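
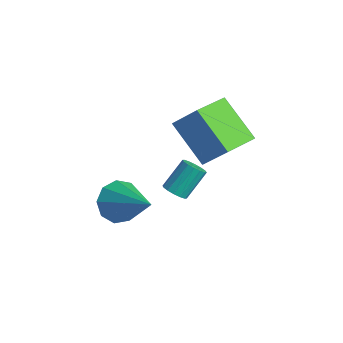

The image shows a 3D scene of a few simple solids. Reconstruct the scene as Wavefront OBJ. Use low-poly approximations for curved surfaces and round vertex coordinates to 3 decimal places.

v -1.086 -0.023 1.9
v -0.232 0.454 2.97
v -1.595 1.492 1.631
v -0.74 1.968 2.701
v 0.44 0.252 0.559
v 1.295 0.728 1.629
v -0.068 1.766 0.29
v 0.786 2.243 1.36
v -1.808 -1.826 -2.157
v -1.362 -2.315 -2.824
v 0.068 -1.634 -1.043
v -1.344 -1.687 -2.962
v -1.544 -1.124 -2.723
v -1.867 -0.89 -2.219
v -2.162 -1.093 -1.686
v -2.292 -1.64 -1.372
v -2.196 -2.273 -1.426
v -1.918 -2.697 -1.822
v -1.589 -2.714 -2.374
v -1.452 0.321 -2.357
v -1.095 0.054 -2.089
v -1.172 0.972 -1.075
v -1.528 1.239 -1.343
v -0.954 0.23 -2.237
v -1.031 1.147 -1.223
v -0.947 0.43 -2.417
v -1.023 1.347 -1.403
v -1.075 0.6 -2.581
v -1.151 1.518 -1.567
v -1.303 0.696 -2.685
v -1.38 1.614 -1.671
v -1.572 0.692 -2.702
v -1.649 1.609 -1.687
v -1.808 0.588 -2.625
v -1.885 1.506 -1.611
v -1.949 0.413 -2.477
v -2.026 1.33 -1.463
v -1.957 0.213 -2.297
v -2.033 1.13 -1.283
v -1.829 0.042 -2.133
v -1.905 0.96 -1.119
v -1.6 -0.054 -2.029
v -1.677 0.864 -1.015
v -1.331 -0.049 -2.013
v -1.408 0.868 -0.998
f 2 4 1
f 5 2 1
f 1 4 3
f 3 5 1
f 2 8 4
f 6 2 5
f 6 8 2
f 4 8 3
f 7 5 3
f 3 8 7
f 7 6 5
f 8 6 7
f 10 9 12
f 10 12 11
f 12 9 13
f 12 13 11
f 13 9 14
f 13 14 11
f 14 9 15
f 14 15 11
f 15 9 16
f 15 16 11
f 16 9 17
f 16 17 11
f 17 9 18
f 17 18 11
f 18 9 19
f 18 19 11
f 19 9 10
f 19 10 11
f 21 20 24
f 21 24 22
f 22 24 25
f 22 25 23
f 24 20 26
f 24 26 25
f 25 26 27
f 25 27 23
f 26 20 28
f 26 28 27
f 27 28 29
f 27 29 23
f 28 20 30
f 28 30 29
f 29 30 31
f 29 31 23
f 30 20 32
f 30 32 31
f 31 32 33
f 31 33 23
f 32 20 34
f 32 34 33
f 33 34 35
f 33 35 23
f 34 20 36
f 34 36 35
f 35 36 37
f 35 37 23
f 36 20 38
f 36 38 37
f 37 38 39
f 37 39 23
f 38 20 40
f 38 40 39
f 39 40 41
f 39 41 23
f 40 20 42
f 40 42 41
f 41 42 43
f 41 43 23
f 42 20 44
f 42 44 43
f 43 44 45
f 43 45 23
f 44 20 21
f 44 21 45
f 45 21 22
f 45 22 23



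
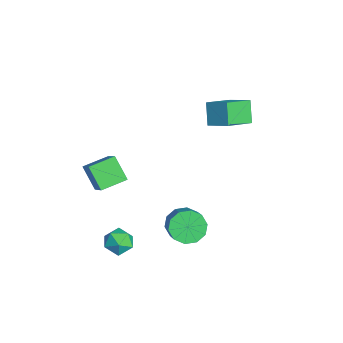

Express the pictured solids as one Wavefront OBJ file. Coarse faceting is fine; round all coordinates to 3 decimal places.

v -1.77 4.288 2.463
v -0.956 2.892 3.233
v -0.909 5.114 3.05
v -0.095 3.718 3.82
v -0.945 4.182 1.4
v -0.131 2.786 2.17
v -0.084 5.008 1.987
v 0.73 3.612 2.757
v 3.108 0.907 -2.265
v 3.668 0.633 -2.982
v 4.832 0.579 -2.052
v 4.272 0.853 -1.335
v 3.677 1.219 -2.958
v 4.84 1.166 -2.029
v 3.468 1.687 -2.67
v 4.632 1.633 -1.741
v 3.122 1.856 -2.227
v 4.286 1.802 -1.298
v 2.771 1.663 -1.799
v 3.934 1.609 -0.869
v 2.548 1.181 -1.548
v 3.712 1.127 -0.618
v 2.54 0.594 -1.571
v 3.703 0.541 -0.642
v 2.748 0.127 -1.859
v 3.912 0.073 -0.93
v 3.094 -0.042 -2.302
v 4.258 -0.096 -1.373
v 3.446 0.151 -2.731
v 4.609 0.097 -1.801
v 3.358 -1.895 -2.181
v 3.949 -2.44 -2.428
v 2.591 -2.24 -3.252
v 3.182 -2.785 -3.499
v 2.737 -2.935 -2.801
v 3.21 -2.722 -2.139
v 3.33 -1.958 -3.541
v 3.803 -1.745 -2.879
v 3.931 -2.48 -3.268
v 3.565 -3.083 -2.811
v 2.975 -1.597 -2.869
v 2.609 -2.2 -2.412
v -2.947 -3.05 -2.633
v -1.395 -2.971 -1.206
v -3.276 -1.655 -2.353
v -1.724 -1.577 -0.926
v -1.976 -2.603 -3.714
v -0.424 -2.525 -2.287
v -2.305 -1.209 -3.434
v -0.753 -1.13 -2.007
f 2 4 1
f 5 2 1
f 1 4 3
f 3 5 1
f 2 8 4
f 6 2 5
f 6 8 2
f 4 8 3
f 7 5 3
f 3 8 7
f 7 6 5
f 8 6 7
f 10 9 13
f 10 13 11
f 11 13 14
f 11 14 12
f 13 9 15
f 13 15 14
f 14 15 16
f 14 16 12
f 15 9 17
f 15 17 16
f 16 17 18
f 16 18 12
f 17 9 19
f 17 19 18
f 18 19 20
f 18 20 12
f 19 9 21
f 19 21 20
f 20 21 22
f 20 22 12
f 21 9 23
f 21 23 22
f 22 23 24
f 22 24 12
f 23 9 25
f 23 25 24
f 24 25 26
f 24 26 12
f 25 9 27
f 25 27 26
f 26 27 28
f 26 28 12
f 27 9 29
f 27 29 28
f 28 29 30
f 28 30 12
f 29 9 10
f 29 10 30
f 30 10 11
f 30 11 12
f 31 42 36
f 31 36 32
f 31 32 38
f 31 38 41
f 31 41 42
f 32 36 40
f 36 42 35
f 42 41 33
f 41 38 37
f 38 32 39
f 34 40 35
f 34 35 33
f 34 33 37
f 34 37 39
f 34 39 40
f 35 40 36
f 33 35 42
f 37 33 41
f 39 37 38
f 40 39 32
f 44 46 43
f 47 44 43
f 43 46 45
f 45 47 43
f 44 50 46
f 48 44 47
f 48 50 44
f 46 50 45
f 49 47 45
f 45 50 49
f 49 48 47
f 50 48 49



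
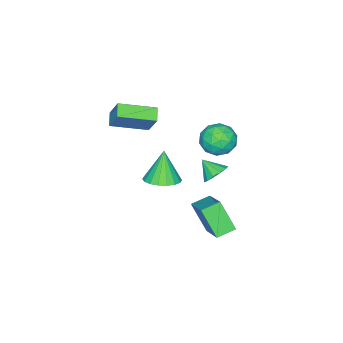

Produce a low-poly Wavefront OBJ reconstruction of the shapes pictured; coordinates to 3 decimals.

v 0.641 2.519 -2.103
v 1.773 3.829 -1.063
v 0.799 3.529 -3.548
v 1.931 4.84 -2.507
v 1.489 2 -2.373
v 2.621 3.311 -1.332
v 1.647 3.011 -3.817
v 2.779 4.321 -2.777
v -1.003 1.811 -1.984
v -0.651 1.369 -2.492
v -1.037 0.969 -1.276
v -0.343 1.553 -2.259
v -0.244 1.818 -1.938
v -0.386 2.082 -1.632
v -0.724 2.259 -1.437
v -1.15 2.294 -1.416
v -1.53 2.176 -1.576
v -1.742 1.941 -1.864
v -1.719 1.665 -2.191
v -1.469 1.436 -2.452
v -1.071 1.325 -2.564
v -0.487 -1.799 1.117
v -0.171 -1.076 2.357
v 0.134 -1.394 0.723
v 0.451 -0.671 1.963
v 0.789 -3.249 1.637
v 1.106 -2.526 2.877
v 1.411 -2.844 1.243
v 1.727 -2.121 2.483
v -1.864 2.423 0.266
v -1.088 2.15 -0.319
v -2.212 0.85 0.539
v -1.436 0.577 -0.046
v -1.265 1.018 0.846
v -1.05 1.99 0.677
v -2.25 1.01 -0.457
v -2.035 1.982 -0.626
v -1.326 1.277 -0.766
v -0.718 1.282 0.039
v -2.582 1.718 0.181
v -1.974 1.723 0.986
v -1.446 2.424 -0.05
v -1.854 0.576 0.27
v -1.754 0.835 0.794
v -1.298 0.674 0.451
v -1.423 2.33 0.535
v -0.967 2.17 0.192
v -1.071 1.505 0.876
v -2.333 0.83 0.028
v -1.877 0.67 -0.315
v -2.002 2.326 -0.231
v -1.546 2.165 -0.574
v -2.229 1.495 -0.656
v -1.13 1.751 -0.657
v -1.334 0.827 -0.497
v -1.812 1.081 -0.738
v -1.686 1.652 -0.837
v -0.772 1.754 -0.183
v -0.976 0.829 -0.023
v -0.876 1.088 0.501
v -0.75 1.66 0.402
v -0.912 1.241 -0.446
v -2.324 2.171 0.243
v -2.528 1.246 0.403
v -2.55 1.34 -0.182
v -2.424 1.912 -0.281
v -1.966 2.173 0.717
v -2.17 1.249 0.877
v -1.614 1.348 1.057
v -1.488 1.919 0.958
v -2.388 1.759 0.666
v 3.695 1.835 1.041
v 4.26 2.501 1.33
v 3.165 1.585 2.659
v 3.914 2.705 1.248
v 3.525 2.736 1.125
v 3.169 2.588 0.986
v 2.918 2.292 0.858
v 2.82 1.905 0.766
v 2.896 1.504 0.728
v 3.13 1.169 0.753
v 3.476 0.966 0.835
v 3.865 0.935 0.958
v 4.221 1.082 1.097
v 4.472 1.379 1.225
v 4.57 1.766 1.317
v 4.494 2.166 1.355
f 2 4 1
f 5 2 1
f 1 4 3
f 3 5 1
f 2 8 4
f 6 2 5
f 6 8 2
f 4 8 3
f 7 5 3
f 3 8 7
f 7 6 5
f 8 6 7
f 10 9 12
f 10 12 11
f 12 9 13
f 12 13 11
f 13 9 14
f 13 14 11
f 14 9 15
f 14 15 11
f 15 9 16
f 15 16 11
f 16 9 17
f 16 17 11
f 17 9 18
f 17 18 11
f 18 9 19
f 18 19 11
f 19 9 20
f 19 20 11
f 20 9 21
f 20 21 11
f 21 9 10
f 21 10 11
f 23 25 22
f 26 23 22
f 22 25 24
f 24 26 22
f 23 29 25
f 27 23 26
f 27 29 23
f 25 29 24
f 28 26 24
f 24 29 28
f 28 27 26
f 29 27 28
f 30 67 46
f 67 41 70
f 46 70 35
f 67 70 46
f 30 46 42
f 46 35 47
f 42 47 31
f 46 47 42
f 30 42 51
f 42 31 52
f 51 52 37
f 42 52 51
f 30 51 63
f 51 37 66
f 63 66 40
f 51 66 63
f 30 63 67
f 63 40 71
f 67 71 41
f 63 71 67
f 31 47 58
f 47 35 61
f 58 61 39
f 47 61 58
f 35 70 48
f 70 41 69
f 48 69 34
f 70 69 48
f 41 71 68
f 71 40 64
f 68 64 32
f 71 64 68
f 40 66 65
f 66 37 53
f 65 53 36
f 66 53 65
f 37 52 57
f 52 31 54
f 57 54 38
f 52 54 57
f 33 59 45
f 59 39 60
f 45 60 34
f 59 60 45
f 33 45 43
f 45 34 44
f 43 44 32
f 45 44 43
f 33 43 50
f 43 32 49
f 50 49 36
f 43 49 50
f 33 50 55
f 50 36 56
f 55 56 38
f 50 56 55
f 33 55 59
f 55 38 62
f 59 62 39
f 55 62 59
f 34 60 48
f 60 39 61
f 48 61 35
f 60 61 48
f 32 44 68
f 44 34 69
f 68 69 41
f 44 69 68
f 36 49 65
f 49 32 64
f 65 64 40
f 49 64 65
f 38 56 57
f 56 36 53
f 57 53 37
f 56 53 57
f 39 62 58
f 62 38 54
f 58 54 31
f 62 54 58
f 73 72 75
f 73 75 74
f 75 72 76
f 75 76 74
f 76 72 77
f 76 77 74
f 77 72 78
f 77 78 74
f 78 72 79
f 78 79 74
f 79 72 80
f 79 80 74
f 80 72 81
f 80 81 74
f 81 72 82
f 81 82 74
f 82 72 83
f 82 83 74
f 83 72 84
f 83 84 74
f 84 72 85
f 84 85 74
f 85 72 86
f 85 86 74
f 86 72 87
f 86 87 74
f 87 72 73
f 87 73 74



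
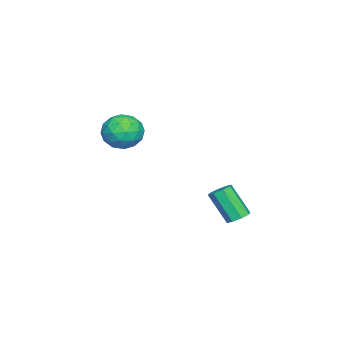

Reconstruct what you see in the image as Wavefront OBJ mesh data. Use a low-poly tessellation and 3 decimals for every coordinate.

v 3.805 2.142 -1.155
v 4.338 2.06 -1.124
v 4.128 1.196 0.206
v 3.595 1.278 0.175
v 4.218 2.4 -0.922
v 4.008 1.536 0.408
v 3.857 2.589 -0.856
v 3.647 1.725 0.474
v 3.465 2.516 -0.966
v 3.255 1.652 0.364
v 3.272 2.224 -1.186
v 3.062 1.36 0.144
v 3.392 1.884 -1.388
v 3.182 1.02 -0.058
v 3.753 1.695 -1.454
v 3.543 0.831 -0.124
v 4.145 1.768 -1.344
v 3.935 0.904 -0.014
v 2.491 -2.429 2
v 3.195 -3.067 2.113
v 1.445 -3.533 2.287
v 2.149 -4.171 2.4
v 2.027 -3.474 3.044
v 2.674 -2.791 2.866
v 1.966 -3.809 1.534
v 2.613 -3.126 1.356
v 2.871 -3.919 1.824
v 2.909 -3.713 2.758
v 1.731 -2.887 1.642
v 1.769 -2.681 2.576
v 2.935 -2.651 2.031
v 1.705 -3.949 2.369
v 1.634 -3.539 2.747
v 2.048 -3.914 2.814
v 2.629 -2.489 2.474
v 3.043 -2.864 2.54
v 2.356 -3.103 3.088
v 1.597 -3.736 1.86
v 2.011 -4.111 1.926
v 2.592 -2.686 1.586
v 3.006 -3.061 1.653
v 2.284 -3.497 1.312
v 3.158 -3.527 1.928
v 2.543 -4.176 2.097
v 2.436 -3.963 1.588
v 2.816 -3.562 1.483
v 3.181 -3.405 2.477
v 2.566 -4.055 2.645
v 2.494 -3.645 3.024
v 2.874 -3.244 2.92
v 2.99 -3.907 2.307
v 2.074 -2.545 1.755
v 1.459 -3.195 1.923
v 1.766 -3.356 1.48
v 2.146 -2.955 1.376
v 2.097 -2.424 2.303
v 1.482 -3.073 2.472
v 1.824 -3.038 2.917
v 2.204 -2.637 2.812
v 1.65 -2.693 2.093
f 2 1 5
f 2 5 3
f 3 5 6
f 3 6 4
f 5 1 7
f 5 7 6
f 6 7 8
f 6 8 4
f 7 1 9
f 7 9 8
f 8 9 10
f 8 10 4
f 9 1 11
f 9 11 10
f 10 11 12
f 10 12 4
f 11 1 13
f 11 13 12
f 12 13 14
f 12 14 4
f 13 1 15
f 13 15 14
f 14 15 16
f 14 16 4
f 15 1 17
f 15 17 16
f 16 17 18
f 16 18 4
f 17 1 2
f 17 2 18
f 18 2 3
f 18 3 4
f 19 56 35
f 56 30 59
f 35 59 24
f 56 59 35
f 19 35 31
f 35 24 36
f 31 36 20
f 35 36 31
f 19 31 40
f 31 20 41
f 40 41 26
f 31 41 40
f 19 40 52
f 40 26 55
f 52 55 29
f 40 55 52
f 19 52 56
f 52 29 60
f 56 60 30
f 52 60 56
f 20 36 47
f 36 24 50
f 47 50 28
f 36 50 47
f 24 59 37
f 59 30 58
f 37 58 23
f 59 58 37
f 30 60 57
f 60 29 53
f 57 53 21
f 60 53 57
f 29 55 54
f 55 26 42
f 54 42 25
f 55 42 54
f 26 41 46
f 41 20 43
f 46 43 27
f 41 43 46
f 22 48 34
f 48 28 49
f 34 49 23
f 48 49 34
f 22 34 32
f 34 23 33
f 32 33 21
f 34 33 32
f 22 32 39
f 32 21 38
f 39 38 25
f 32 38 39
f 22 39 44
f 39 25 45
f 44 45 27
f 39 45 44
f 22 44 48
f 44 27 51
f 48 51 28
f 44 51 48
f 23 49 37
f 49 28 50
f 37 50 24
f 49 50 37
f 21 33 57
f 33 23 58
f 57 58 30
f 33 58 57
f 25 38 54
f 38 21 53
f 54 53 29
f 38 53 54
f 27 45 46
f 45 25 42
f 46 42 26
f 45 42 46
f 28 51 47
f 51 27 43
f 47 43 20
f 51 43 47



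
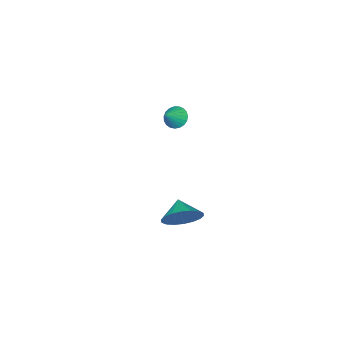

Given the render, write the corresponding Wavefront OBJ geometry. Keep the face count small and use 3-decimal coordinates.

v -3.697 -2.663 -1.326
v -3.307 -2.367 -1.84
v -2.743 -2.577 -0.554
v -3.431 -2.131 -1.714
v -3.6 -1.986 -1.52
v -3.787 -1.959 -1.293
v -3.958 -2.054 -1.071
v -4.084 -2.253 -0.894
v -4.142 -2.524 -0.791
v -4.124 -2.818 -0.781
v -4.032 -3.086 -0.865
v -3.882 -3.28 -1.029
v -3.7 -3.368 -1.244
v -3.517 -3.334 -1.474
v -3.366 -3.183 -1.677
v -3.271 -2.943 -1.821
v -3.25 -2.654 -1.878
v 3.23 4 -1.324
v 3.665 4.298 -0.427
v 2.65 3.2 -0.776
v 3.284 4.56 -0.448
v 2.892 4.71 -0.643
v 2.566 4.72 -0.972
v 2.373 4.588 -1.371
v 2.349 4.339 -1.761
v 2.499 4.023 -2.064
v 2.794 3.703 -2.22
v 3.176 3.441 -2.199
v 3.568 3.291 -2.004
v 3.893 3.281 -1.675
v 4.087 3.413 -1.276
v 4.111 3.662 -0.887
v 3.96 3.978 -0.584
f 2 1 4
f 2 4 3
f 4 1 5
f 4 5 3
f 5 1 6
f 5 6 3
f 6 1 7
f 6 7 3
f 7 1 8
f 7 8 3
f 8 1 9
f 8 9 3
f 9 1 10
f 9 10 3
f 10 1 11
f 10 11 3
f 11 1 12
f 11 12 3
f 12 1 13
f 12 13 3
f 13 1 14
f 13 14 3
f 14 1 15
f 14 15 3
f 15 1 16
f 15 16 3
f 16 1 17
f 16 17 3
f 17 1 2
f 17 2 3
f 19 18 21
f 19 21 20
f 21 18 22
f 21 22 20
f 22 18 23
f 22 23 20
f 23 18 24
f 23 24 20
f 24 18 25
f 24 25 20
f 25 18 26
f 25 26 20
f 26 18 27
f 26 27 20
f 27 18 28
f 27 28 20
f 28 18 29
f 28 29 20
f 29 18 30
f 29 30 20
f 30 18 31
f 30 31 20
f 31 18 32
f 31 32 20
f 32 18 33
f 32 33 20
f 33 18 19
f 33 19 20



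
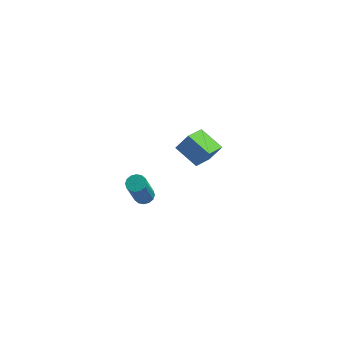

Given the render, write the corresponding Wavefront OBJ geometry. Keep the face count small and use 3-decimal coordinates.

v 1.03 -2.541 2.063
v 1.585 -2.448 2.153
v 1.425 -3.367 4.068
v 0.87 -3.459 3.977
v 1.45 -2.208 2.257
v 1.289 -3.127 4.172
v 1.202 -2.056 2.309
v 1.042 -2.975 4.224
v 0.908 -2.035 2.295
v 0.748 -2.954 4.21
v 0.647 -2.149 2.219
v 0.486 -3.068 4.133
v 0.488 -2.368 2.1
v 0.328 -3.287 4.015
v 0.475 -2.633 1.972
v 0.315 -3.552 3.887
v 0.611 -2.873 1.868
v 0.45 -3.792 3.783
v 0.858 -3.025 1.816
v 0.698 -3.944 3.731
v 1.152 -3.046 1.83
v 0.992 -3.965 3.745
v 1.414 -2.932 1.907
v 1.253 -3.851 3.821
v 1.572 -2.713 2.025
v 1.412 -3.632 3.94
v 2.909 4.092 -0.486
v 2.56 2.492 0.286
v 1.553 4.732 0.227
v 1.204 3.132 0.998
v 3.556 4.408 0.462
v 3.207 2.808 1.233
v 2.2 5.048 1.174
v 1.851 3.448 1.946
f 2 1 5
f 2 5 3
f 3 5 6
f 3 6 4
f 5 1 7
f 5 7 6
f 6 7 8
f 6 8 4
f 7 1 9
f 7 9 8
f 8 9 10
f 8 10 4
f 9 1 11
f 9 11 10
f 10 11 12
f 10 12 4
f 11 1 13
f 11 13 12
f 12 13 14
f 12 14 4
f 13 1 15
f 13 15 14
f 14 15 16
f 14 16 4
f 15 1 17
f 15 17 16
f 16 17 18
f 16 18 4
f 17 1 19
f 17 19 18
f 18 19 20
f 18 20 4
f 19 1 21
f 19 21 20
f 20 21 22
f 20 22 4
f 21 1 23
f 21 23 22
f 22 23 24
f 22 24 4
f 23 1 25
f 23 25 24
f 24 25 26
f 24 26 4
f 25 1 2
f 25 2 26
f 26 2 3
f 26 3 4
f 28 30 27
f 31 28 27
f 27 30 29
f 29 31 27
f 28 34 30
f 32 28 31
f 32 34 28
f 30 34 29
f 33 31 29
f 29 34 33
f 33 32 31
f 34 32 33



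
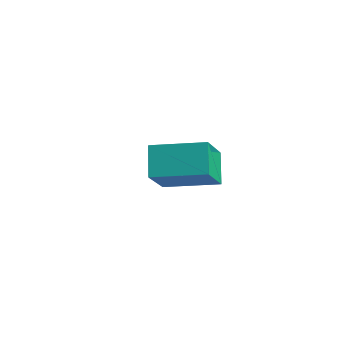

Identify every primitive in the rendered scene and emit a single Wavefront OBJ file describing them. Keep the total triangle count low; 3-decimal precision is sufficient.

v -1.26 -1.765 0.269
v -1.855 -0.941 0.98
v -1.516 -0.632 -1.259
v -2.111 0.192 -0.549
v 0.431 -0.872 0.649
v -0.164 -0.048 1.359
v 0.175 0.261 -0.88
v -0.42 1.085 -0.169
v -3.868 2.411 -3.639
v -3.501 2.276 -4.146
v -2.352 3.149 -2.741
v -3.58 2.506 -4.203
v -3.702 2.722 -4.173
v -3.85 2.89 -4.063
v -4 2.985 -3.888
v -4.131 2.993 -3.675
v -4.221 2.912 -3.456
v -4.257 2.755 -3.266
v -4.234 2.545 -3.132
v -4.155 2.315 -3.075
v -4.033 2.099 -3.105
v -3.885 1.931 -3.216
v -3.735 1.836 -3.391
v -3.605 1.828 -3.604
v -3.515 1.909 -3.822
v -3.478 2.066 -4.013
f 2 4 1
f 5 2 1
f 1 4 3
f 3 5 1
f 2 8 4
f 6 2 5
f 6 8 2
f 4 8 3
f 7 5 3
f 3 8 7
f 7 6 5
f 8 6 7
f 10 9 12
f 10 12 11
f 12 9 13
f 12 13 11
f 13 9 14
f 13 14 11
f 14 9 15
f 14 15 11
f 15 9 16
f 15 16 11
f 16 9 17
f 16 17 11
f 17 9 18
f 17 18 11
f 18 9 19
f 18 19 11
f 19 9 20
f 19 20 11
f 20 9 21
f 20 21 11
f 21 9 22
f 21 22 11
f 22 9 23
f 22 23 11
f 23 9 24
f 23 24 11
f 24 9 25
f 24 25 11
f 25 9 26
f 25 26 11
f 26 9 10
f 26 10 11



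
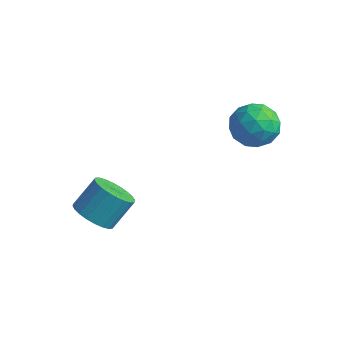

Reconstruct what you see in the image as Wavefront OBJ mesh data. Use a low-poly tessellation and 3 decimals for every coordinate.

v 1.766 1.63 0.449
v 2.473 1.089 0.372
v 0.927 0.491 0.748
v 1.634 -0.05 0.671
v 1.58 0.52 1.357
v 2.099 1.224 1.172
v 1.301 0.356 -0.052
v 1.82 1.06 -0.237
v 2.186 0.301 0.062
v 2.358 0.403 0.933
v 1.042 1.177 0.187
v 1.214 1.279 1.058
v 2.193 1.46 0.384
v 1.207 0.12 0.736
v 1.175 0.456 1.139
v 1.591 0.138 1.094
v 1.973 1.539 0.855
v 2.389 1.221 0.81
v 1.864 0.887 1.388
v 1.011 0.359 0.31
v 1.427 0.041 0.265
v 1.809 1.442 0.026
v 2.225 1.124 -0.019
v 1.536 0.693 -0.268
v 2.44 0.679 0.157
v 1.947 0.009 0.333
v 1.751 0.248 -0.092
v 2.056 0.661 -0.201
v 2.541 0.738 0.669
v 2.048 0.069 0.845
v 2.016 0.404 1.248
v 2.321 0.818 1.139
v 2.373 0.275 0.487
v 1.352 1.511 0.275
v 0.859 0.842 0.451
v 1.079 0.762 -0.019
v 1.384 1.176 -0.128
v 1.453 1.571 0.787
v 0.96 0.901 0.963
v 1.344 0.919 1.321
v 1.649 1.332 1.212
v 1.027 1.305 0.633
v -1.845 -3.079 -3.463
v -1.135 -3.43 -3.344
v -0.886 -2.611 -2.419
v -1.595 -2.261 -2.537
v -1.061 -3.213 -3.556
v -0.812 -2.394 -2.63
v -1.107 -2.975 -3.753
v -0.857 -2.157 -2.828
v -1.264 -2.754 -3.907
v -1.015 -1.936 -2.982
v -1.51 -2.582 -3.993
v -1.261 -1.764 -3.067
v -1.807 -2.486 -3.998
v -1.558 -1.667 -3.072
v -2.11 -2.48 -3.921
v -1.86 -1.661 -2.996
v -2.372 -2.565 -3.775
v -2.123 -1.747 -2.85
v -2.554 -2.729 -3.581
v -2.305 -1.91 -2.656
v -2.628 -2.946 -3.37
v -2.379 -2.127 -2.444
v -2.583 -3.183 -3.172
v -2.333 -2.365 -2.247
v -2.425 -3.404 -3.018
v -2.176 -2.586 -2.093
v -2.179 -3.576 -2.933
v -1.93 -2.758 -2.007
v -1.882 -3.673 -2.928
v -1.633 -2.854 -2.002
v -1.58 -3.679 -3.004
v -1.33 -2.86 -2.079
v -1.317 -3.593 -3.15
v -1.068 -2.775 -2.225
f 1 38 17
f 38 12 41
f 17 41 6
f 38 41 17
f 1 17 13
f 17 6 18
f 13 18 2
f 17 18 13
f 1 13 22
f 13 2 23
f 22 23 8
f 13 23 22
f 1 22 34
f 22 8 37
f 34 37 11
f 22 37 34
f 1 34 38
f 34 11 42
f 38 42 12
f 34 42 38
f 2 18 29
f 18 6 32
f 29 32 10
f 18 32 29
f 6 41 19
f 41 12 40
f 19 40 5
f 41 40 19
f 12 42 39
f 42 11 35
f 39 35 3
f 42 35 39
f 11 37 36
f 37 8 24
f 36 24 7
f 37 24 36
f 8 23 28
f 23 2 25
f 28 25 9
f 23 25 28
f 4 30 16
f 30 10 31
f 16 31 5
f 30 31 16
f 4 16 14
f 16 5 15
f 14 15 3
f 16 15 14
f 4 14 21
f 14 3 20
f 21 20 7
f 14 20 21
f 4 21 26
f 21 7 27
f 26 27 9
f 21 27 26
f 4 26 30
f 26 9 33
f 30 33 10
f 26 33 30
f 5 31 19
f 31 10 32
f 19 32 6
f 31 32 19
f 3 15 39
f 15 5 40
f 39 40 12
f 15 40 39
f 7 20 36
f 20 3 35
f 36 35 11
f 20 35 36
f 9 27 28
f 27 7 24
f 28 24 8
f 27 24 28
f 10 33 29
f 33 9 25
f 29 25 2
f 33 25 29
f 44 43 47
f 44 47 45
f 45 47 48
f 45 48 46
f 47 43 49
f 47 49 48
f 48 49 50
f 48 50 46
f 49 43 51
f 49 51 50
f 50 51 52
f 50 52 46
f 51 43 53
f 51 53 52
f 52 53 54
f 52 54 46
f 53 43 55
f 53 55 54
f 54 55 56
f 54 56 46
f 55 43 57
f 55 57 56
f 56 57 58
f 56 58 46
f 57 43 59
f 57 59 58
f 58 59 60
f 58 60 46
f 59 43 61
f 59 61 60
f 60 61 62
f 60 62 46
f 61 43 63
f 61 63 62
f 62 63 64
f 62 64 46
f 63 43 65
f 63 65 64
f 64 65 66
f 64 66 46
f 65 43 67
f 65 67 66
f 66 67 68
f 66 68 46
f 67 43 69
f 67 69 68
f 68 69 70
f 68 70 46
f 69 43 71
f 69 71 70
f 70 71 72
f 70 72 46
f 71 43 73
f 71 73 72
f 72 73 74
f 72 74 46
f 73 43 75
f 73 75 74
f 74 75 76
f 74 76 46
f 75 43 44
f 75 44 76
f 76 44 45
f 76 45 46



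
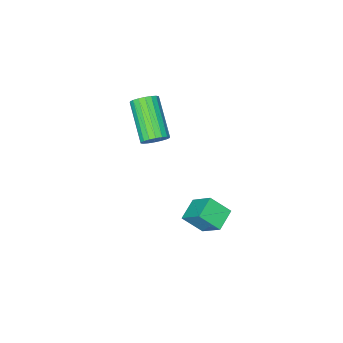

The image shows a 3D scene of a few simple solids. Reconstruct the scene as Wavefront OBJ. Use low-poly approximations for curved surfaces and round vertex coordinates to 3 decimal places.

v 0.636 -1.619 3.008
v 1.219 -1.823 3.064
v 0.567 -3.364 4.248
v -0.016 -3.161 4.192
v 1.194 -1.649 3.276
v 0.542 -3.19 4.461
v 1.058 -1.469 3.436
v 0.407 -3.01 4.62
v 0.839 -1.319 3.511
v 0.188 -2.86 4.695
v 0.58 -1.228 3.486
v -0.072 -2.77 4.67
v 0.331 -1.215 3.366
v -0.32 -2.757 4.551
v 0.143 -1.282 3.176
v -0.508 -2.823 4.36
v 0.053 -1.416 2.952
v -0.599 -2.957 4.136
v 0.078 -1.59 2.739
v -0.574 -3.131 3.924
v 0.213 -1.77 2.58
v -0.438 -3.311 3.764
v 0.432 -1.92 2.505
v -0.219 -3.461 3.689
v 0.692 -2.01 2.53
v 0.04 -3.552 3.714
v 0.94 -2.023 2.649
v 0.289 -3.565 3.834
v 1.128 -1.957 2.84
v 0.477 -3.498 4.024
v -1.105 0.07 -1.858
v -0.531 -0.601 -1.105
v -1.169 1.112 -0.881
v -0.595 0.441 -0.128
v -0.185 0.459 -2.212
v 0.389 -0.212 -1.459
v -0.249 1.501 -1.235
v 0.325 0.83 -0.482
f 2 1 5
f 2 5 3
f 3 5 6
f 3 6 4
f 5 1 7
f 5 7 6
f 6 7 8
f 6 8 4
f 7 1 9
f 7 9 8
f 8 9 10
f 8 10 4
f 9 1 11
f 9 11 10
f 10 11 12
f 10 12 4
f 11 1 13
f 11 13 12
f 12 13 14
f 12 14 4
f 13 1 15
f 13 15 14
f 14 15 16
f 14 16 4
f 15 1 17
f 15 17 16
f 16 17 18
f 16 18 4
f 17 1 19
f 17 19 18
f 18 19 20
f 18 20 4
f 19 1 21
f 19 21 20
f 20 21 22
f 20 22 4
f 21 1 23
f 21 23 22
f 22 23 24
f 22 24 4
f 23 1 25
f 23 25 24
f 24 25 26
f 24 26 4
f 25 1 27
f 25 27 26
f 26 27 28
f 26 28 4
f 27 1 29
f 27 29 28
f 28 29 30
f 28 30 4
f 29 1 2
f 29 2 30
f 30 2 3
f 30 3 4
f 32 34 31
f 35 32 31
f 31 34 33
f 33 35 31
f 32 38 34
f 36 32 35
f 36 38 32
f 34 38 33
f 37 35 33
f 33 38 37
f 37 36 35
f 38 36 37



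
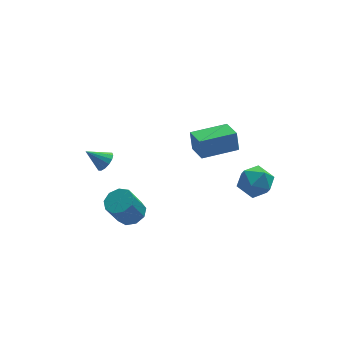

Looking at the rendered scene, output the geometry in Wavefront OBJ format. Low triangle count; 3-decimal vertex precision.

v 2.887 -2.527 -0.989
v 3.312 -2.253 -0.115
v 4.368 -2.667 -1.665
v 4.793 -2.393 -0.791
v 4.328 -3.286 -0.868
v 3.414 -3.199 -0.451
v 4.266 -1.721 -1.329
v 3.352 -1.634 -0.912
v 4.165 -1.754 -0.326
v 4.203 -2.722 -0.041
v 3.477 -2.198 -1.739
v 3.515 -3.166 -1.454
v -2.16 -1.857 -2.612
v -1.639 -2.441 -2.5
v -2.299 -2.766 -1.135
v -2.82 -2.183 -1.248
v -1.446 -1.979 -2.296
v -2.106 -2.304 -0.932
v -1.587 -1.46 -2.24
v -2.247 -1.785 -0.876
v -1.996 -1.127 -2.359
v -2.656 -1.453 -0.994
v -2.482 -1.136 -2.596
v -3.142 -1.461 -1.231
v -2.817 -1.482 -2.84
v -3.477 -1.808 -1.476
v -2.845 -2.004 -2.978
v -3.504 -2.33 -1.614
v -2.552 -2.457 -2.945
v -3.212 -2.783 -1.58
v -2.076 -2.629 -2.756
v -2.736 -2.955 -1.391
v 2.475 2.798 -3.383
v 2.408 3.056 -2.243
v 2.294 4.111 -3.69
v 2.227 4.368 -2.551
v 4.513 3.092 -3.329
v 4.446 3.349 -2.19
v 4.332 4.404 -3.637
v 4.265 4.662 -2.497
v -2.519 2.791 -2.641
v -2.12 2.738 -2.156
v -3.461 3.029 -1.839
v -2.111 3.053 -2.239
v -2.211 3.298 -2.43
v -2.394 3.407 -2.677
v -2.61 3.351 -2.914
v -2.802 3.145 -3.079
v -2.918 2.843 -3.126
v -2.927 2.528 -3.042
v -2.827 2.283 -2.852
v -2.644 2.174 -2.605
v -2.428 2.231 -2.367
v -2.236 2.437 -2.203
f 1 12 6
f 1 6 2
f 1 2 8
f 1 8 11
f 1 11 12
f 2 6 10
f 6 12 5
f 12 11 3
f 11 8 7
f 8 2 9
f 4 10 5
f 4 5 3
f 4 3 7
f 4 7 9
f 4 9 10
f 5 10 6
f 3 5 12
f 7 3 11
f 9 7 8
f 10 9 2
f 14 13 17
f 14 17 15
f 15 17 18
f 15 18 16
f 17 13 19
f 17 19 18
f 18 19 20
f 18 20 16
f 19 13 21
f 19 21 20
f 20 21 22
f 20 22 16
f 21 13 23
f 21 23 22
f 22 23 24
f 22 24 16
f 23 13 25
f 23 25 24
f 24 25 26
f 24 26 16
f 25 13 27
f 25 27 26
f 26 27 28
f 26 28 16
f 27 13 29
f 27 29 28
f 28 29 30
f 28 30 16
f 29 13 31
f 29 31 30
f 30 31 32
f 30 32 16
f 31 13 14
f 31 14 32
f 32 14 15
f 32 15 16
f 34 36 33
f 37 34 33
f 33 36 35
f 35 37 33
f 34 40 36
f 38 34 37
f 38 40 34
f 36 40 35
f 39 37 35
f 35 40 39
f 39 38 37
f 40 38 39
f 42 41 44
f 42 44 43
f 44 41 45
f 44 45 43
f 45 41 46
f 45 46 43
f 46 41 47
f 46 47 43
f 47 41 48
f 47 48 43
f 48 41 49
f 48 49 43
f 49 41 50
f 49 50 43
f 50 41 51
f 50 51 43
f 51 41 52
f 51 52 43
f 52 41 53
f 52 53 43
f 53 41 54
f 53 54 43
f 54 41 42
f 54 42 43



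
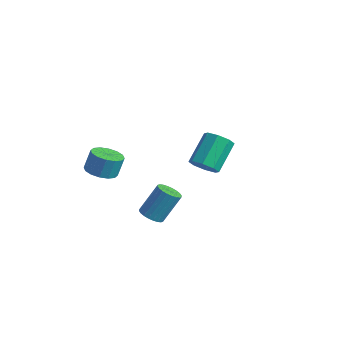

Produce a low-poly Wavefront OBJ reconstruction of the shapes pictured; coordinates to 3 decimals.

v -0.893 1.663 -3.324
v -0.241 1.976 -3.481
v -0.596 3.27 -2.373
v -1.247 2.957 -2.216
v -0.655 2.155 -3.823
v -1.01 3.449 -2.715
v -1.209 2.046 -3.873
v -1.564 3.34 -2.764
v -1.577 1.712 -3.601
v -1.932 3.006 -2.493
v -1.544 1.35 -3.167
v -1.899 2.644 -2.059
v -1.13 1.171 -2.825
v -1.485 2.465 -1.717
v -0.576 1.28 -2.776
v -0.931 2.574 -1.667
v -0.208 1.614 -3.047
v -0.563 2.908 -1.939
v -2.283 -3.146 -2.018
v -1.758 -3.673 -1.864
v -1.691 -3.321 -0.888
v -2.217 -2.794 -1.042
v -1.555 -3.361 -1.991
v -1.488 -3.009 -1.014
v -1.547 -2.991 -2.124
v -1.48 -2.639 -1.148
v -1.736 -2.662 -2.23
v -1.67 -2.311 -1.253
v -2.072 -2.464 -2.278
v -2.006 -2.112 -1.302
v -2.465 -2.448 -2.257
v -2.398 -2.096 -1.281
v -2.809 -2.619 -2.172
v -2.742 -2.267 -1.196
v -3.012 -2.931 -2.046
v -2.945 -2.579 -1.069
v -3.02 -3.301 -1.912
v -2.953 -2.949 -0.936
v -2.83 -3.629 -1.807
v -2.764 -3.278 -0.83
v -2.494 -3.828 -1.758
v -2.428 -3.476 -0.782
v -2.102 -3.844 -1.779
v -2.035 -3.492 -0.803
v 0.788 -3.019 -3.281
v 1.108 -3.465 -3.066
v 1.371 -2.648 -1.763
v 1.052 -2.201 -1.979
v 1.269 -3.343 -3.175
v 1.533 -2.526 -1.873
v 1.358 -3.172 -3.301
v 1.621 -2.355 -1.998
v 1.359 -2.977 -3.423
v 1.623 -2.16 -2.121
v 1.274 -2.788 -3.524
v 1.538 -1.971 -2.222
v 1.115 -2.635 -3.588
v 1.379 -1.818 -2.286
v 0.906 -2.54 -3.605
v 1.17 -1.723 -2.303
v 0.679 -2.518 -3.573
v 0.943 -1.701 -2.271
v 0.469 -2.572 -3.497
v 0.732 -1.755 -2.194
v 0.307 -2.694 -3.387
v 0.571 -1.877 -2.085
v 0.219 -2.865 -3.262
v 0.482 -2.048 -1.959
v 0.217 -3.06 -3.139
v 0.481 -2.243 -1.837
v 0.302 -3.249 -3.038
v 0.566 -2.432 -1.736
v 0.461 -3.402 -2.974
v 0.725 -2.585 -1.672
v 0.67 -3.497 -2.957
v 0.934 -2.68 -1.655
v 0.897 -3.519 -2.989
v 1.161 -2.702 -1.687
f 2 1 5
f 2 5 3
f 3 5 6
f 3 6 4
f 5 1 7
f 5 7 6
f 6 7 8
f 6 8 4
f 7 1 9
f 7 9 8
f 8 9 10
f 8 10 4
f 9 1 11
f 9 11 10
f 10 11 12
f 10 12 4
f 11 1 13
f 11 13 12
f 12 13 14
f 12 14 4
f 13 1 15
f 13 15 14
f 14 15 16
f 14 16 4
f 15 1 17
f 15 17 16
f 16 17 18
f 16 18 4
f 17 1 2
f 17 2 18
f 18 2 3
f 18 3 4
f 20 19 23
f 20 23 21
f 21 23 24
f 21 24 22
f 23 19 25
f 23 25 24
f 24 25 26
f 24 26 22
f 25 19 27
f 25 27 26
f 26 27 28
f 26 28 22
f 27 19 29
f 27 29 28
f 28 29 30
f 28 30 22
f 29 19 31
f 29 31 30
f 30 31 32
f 30 32 22
f 31 19 33
f 31 33 32
f 32 33 34
f 32 34 22
f 33 19 35
f 33 35 34
f 34 35 36
f 34 36 22
f 35 19 37
f 35 37 36
f 36 37 38
f 36 38 22
f 37 19 39
f 37 39 38
f 38 39 40
f 38 40 22
f 39 19 41
f 39 41 40
f 40 41 42
f 40 42 22
f 41 19 43
f 41 43 42
f 42 43 44
f 42 44 22
f 43 19 20
f 43 20 44
f 44 20 21
f 44 21 22
f 46 45 49
f 46 49 47
f 47 49 50
f 47 50 48
f 49 45 51
f 49 51 50
f 50 51 52
f 50 52 48
f 51 45 53
f 51 53 52
f 52 53 54
f 52 54 48
f 53 45 55
f 53 55 54
f 54 55 56
f 54 56 48
f 55 45 57
f 55 57 56
f 56 57 58
f 56 58 48
f 57 45 59
f 57 59 58
f 58 59 60
f 58 60 48
f 59 45 61
f 59 61 60
f 60 61 62
f 60 62 48
f 61 45 63
f 61 63 62
f 62 63 64
f 62 64 48
f 63 45 65
f 63 65 64
f 64 65 66
f 64 66 48
f 65 45 67
f 65 67 66
f 66 67 68
f 66 68 48
f 67 45 69
f 67 69 68
f 68 69 70
f 68 70 48
f 69 45 71
f 69 71 70
f 70 71 72
f 70 72 48
f 71 45 73
f 71 73 72
f 72 73 74
f 72 74 48
f 73 45 75
f 73 75 74
f 74 75 76
f 74 76 48
f 75 45 77
f 75 77 76
f 76 77 78
f 76 78 48
f 77 45 46
f 77 46 78
f 78 46 47
f 78 47 48



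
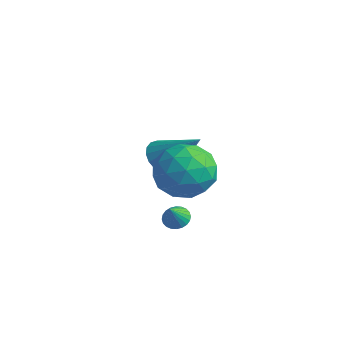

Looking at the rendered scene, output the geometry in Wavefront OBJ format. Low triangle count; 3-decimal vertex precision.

v -0.075 -1.608 -0.77
v 0.441 -1.593 -0.887
v 0.135 -2.172 0.09
v 0.421 -1.423 -0.771
v 0.326 -1.282 -0.655
v 0.169 -1.19 -0.556
v -0.025 -1.161 -0.49
v -0.227 -1.201 -0.467
v -0.405 -1.303 -0.49
v -0.534 -1.451 -0.555
v -0.592 -1.623 -0.654
v -0.572 -1.793 -0.77
v -0.476 -1.935 -0.886
v -0.32 -2.027 -0.985
v -0.126 -2.055 -1.051
v 0.076 -2.016 -1.074
v 0.254 -1.914 -1.051
v 0.383 -1.766 -0.985
v 0.574 -1.605 2.696
v 1.585 -1.582 3.358
v 0.915 -3.478 2.242
v 1.926 -3.455 2.904
v 0.847 -3.392 3.446
v 0.636 -2.234 3.726
v 1.864 -2.826 1.874
v 1.653 -1.668 2.154
v 2.382 -2.336 2.85
v 1.754 -2.686 3.822
v 0.746 -2.374 1.778
v 0.118 -2.724 2.75
v 1.05 -1.429 3.067
v 1.45 -3.631 2.533
v 0.816 -3.594 2.852
v 1.41 -3.58 3.241
v 0.492 -1.813 3.283
v 1.086 -1.799 3.673
v 0.652 -2.863 3.724
v 1.414 -3.261 1.927
v 2.008 -3.247 2.317
v 1.09 -1.48 2.359
v 1.684 -1.466 2.748
v 1.848 -2.197 1.876
v 2.113 -1.859 3.158
v 2.313 -2.96 2.891
v 2.276 -2.59 2.285
v 2.153 -1.91 2.45
v 1.743 -2.065 3.729
v 1.943 -3.165 3.462
v 1.309 -3.128 3.78
v 1.185 -2.448 3.945
v 2.212 -2.508 3.43
v 0.557 -1.895 2.138
v 0.757 -2.995 1.871
v 1.315 -2.612 1.655
v 1.191 -1.932 1.82
v 0.187 -2.1 2.709
v 0.387 -3.201 2.442
v 0.347 -3.15 3.15
v 0.224 -2.47 3.315
v 0.288 -2.552 2.17
v -2.965 0.603 0.006
v -2.538 1.047 -0.551
v -1.455 1.017 1.494
v -2.759 1.299 -0.396
v -3.021 1.414 -0.162
v -3.272 1.368 0.105
v -3.462 1.17 0.352
v -3.554 0.86 0.532
v -3.528 0.499 0.607
v -3.392 0.159 0.563
v -3.17 -0.093 0.408
v -2.908 -0.208 0.174
v -2.658 -0.162 -0.093
v -2.468 0.036 -0.341
v -2.376 0.346 -0.52
v -2.401 0.706 -0.595
f 2 1 4
f 2 4 3
f 4 1 5
f 4 5 3
f 5 1 6
f 5 6 3
f 6 1 7
f 6 7 3
f 7 1 8
f 7 8 3
f 8 1 9
f 8 9 3
f 9 1 10
f 9 10 3
f 10 1 11
f 10 11 3
f 11 1 12
f 11 12 3
f 12 1 13
f 12 13 3
f 13 1 14
f 13 14 3
f 14 1 15
f 14 15 3
f 15 1 16
f 15 16 3
f 16 1 17
f 16 17 3
f 17 1 18
f 17 18 3
f 18 1 2
f 18 2 3
f 19 56 35
f 56 30 59
f 35 59 24
f 56 59 35
f 19 35 31
f 35 24 36
f 31 36 20
f 35 36 31
f 19 31 40
f 31 20 41
f 40 41 26
f 31 41 40
f 19 40 52
f 40 26 55
f 52 55 29
f 40 55 52
f 19 52 56
f 52 29 60
f 56 60 30
f 52 60 56
f 20 36 47
f 36 24 50
f 47 50 28
f 36 50 47
f 24 59 37
f 59 30 58
f 37 58 23
f 59 58 37
f 30 60 57
f 60 29 53
f 57 53 21
f 60 53 57
f 29 55 54
f 55 26 42
f 54 42 25
f 55 42 54
f 26 41 46
f 41 20 43
f 46 43 27
f 41 43 46
f 22 48 34
f 48 28 49
f 34 49 23
f 48 49 34
f 22 34 32
f 34 23 33
f 32 33 21
f 34 33 32
f 22 32 39
f 32 21 38
f 39 38 25
f 32 38 39
f 22 39 44
f 39 25 45
f 44 45 27
f 39 45 44
f 22 44 48
f 44 27 51
f 48 51 28
f 44 51 48
f 23 49 37
f 49 28 50
f 37 50 24
f 49 50 37
f 21 33 57
f 33 23 58
f 57 58 30
f 33 58 57
f 25 38 54
f 38 21 53
f 54 53 29
f 38 53 54
f 27 45 46
f 45 25 42
f 46 42 26
f 45 42 46
f 28 51 47
f 51 27 43
f 47 43 20
f 51 43 47
f 62 61 64
f 62 64 63
f 64 61 65
f 64 65 63
f 65 61 66
f 65 66 63
f 66 61 67
f 66 67 63
f 67 61 68
f 67 68 63
f 68 61 69
f 68 69 63
f 69 61 70
f 69 70 63
f 70 61 71
f 70 71 63
f 71 61 72
f 71 72 63
f 72 61 73
f 72 73 63
f 73 61 74
f 73 74 63
f 74 61 75
f 74 75 63
f 75 61 76
f 75 76 63
f 76 61 62
f 76 62 63



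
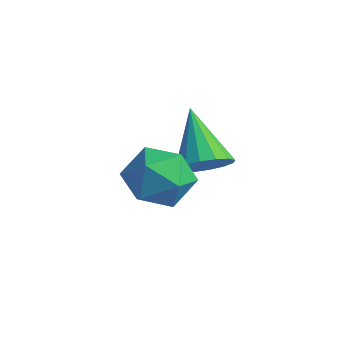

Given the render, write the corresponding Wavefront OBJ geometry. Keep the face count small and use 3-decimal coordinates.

v 1.375 -3.74 3.679
v 1.853 -3.188 4.003
v 2.347 -4.592 3.697
v 2.825 -4.04 4.021
v 2.222 -4.345 4.447
v 1.621 -3.818 4.436
v 2.579 -3.962 3.264
v 1.978 -3.435 3.253
v 2.597 -3.325 3.747
v 2.377 -3.562 4.477
v 1.823 -4.218 3.223
v 1.603 -4.455 3.953
v 1.265 -1.858 2.819
v 1.755 -1.656 3.178
v 0.275 -1.342 3.881
v 1.68 -1.399 2.983
v 1.493 -1.265 2.744
v 1.246 -1.29 2.525
v 1.003 -1.467 2.385
v 0.831 -1.749 2.362
v 0.775 -2.06 2.461
v 0.85 -2.317 2.656
v 1.036 -2.451 2.895
v 1.284 -2.426 3.113
v 1.526 -2.249 3.253
v 1.699 -1.967 3.277
f 1 12 6
f 1 6 2
f 1 2 8
f 1 8 11
f 1 11 12
f 2 6 10
f 6 12 5
f 12 11 3
f 11 8 7
f 8 2 9
f 4 10 5
f 4 5 3
f 4 3 7
f 4 7 9
f 4 9 10
f 5 10 6
f 3 5 12
f 7 3 11
f 9 7 8
f 10 9 2
f 14 13 16
f 14 16 15
f 16 13 17
f 16 17 15
f 17 13 18
f 17 18 15
f 18 13 19
f 18 19 15
f 19 13 20
f 19 20 15
f 20 13 21
f 20 21 15
f 21 13 22
f 21 22 15
f 22 13 23
f 22 23 15
f 23 13 24
f 23 24 15
f 24 13 25
f 24 25 15
f 25 13 26
f 25 26 15
f 26 13 14
f 26 14 15



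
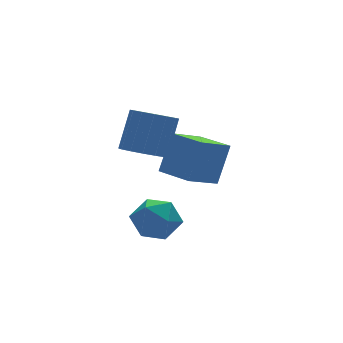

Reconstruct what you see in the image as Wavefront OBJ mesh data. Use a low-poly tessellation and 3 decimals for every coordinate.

v -1.537 0.056 -0.5
v -0.691 0.499 1.449
v -2.086 1.867 -0.673
v -1.241 2.309 1.276
v 0.081 0.471 -1.296
v 0.926 0.913 0.653
v -0.469 2.281 -1.469
v 0.377 2.724 0.48
v -3.158 1.165 1.079
v -2.256 0.614 0.857
v -1.401 1.263 2.719
v -2.302 1.815 2.941
v -2.172 1.122 0.641
v -1.316 1.772 2.503
v -2.351 1.642 0.542
v -1.496 2.292 2.404
v -2.747 2.035 0.587
v -1.891 2.684 2.449
v -3.253 2.194 0.764
v -2.397 2.843 2.626
v -3.733 2.078 1.025
v -2.878 2.727 2.888
v -4.059 1.717 1.301
v -3.204 2.366 3.163
v -4.144 1.208 1.517
v -3.288 1.858 3.379
v -3.964 0.688 1.616
v -3.109 1.338 3.478
v -3.569 0.296 1.571
v -2.713 0.945 3.433
v -3.063 0.137 1.394
v -2.207 0.786 3.256
v -2.582 0.253 1.132
v -1.727 0.902 2.995
v -2.92 1.585 -3.217
v -2.28 0.685 -3.783
v -3.46 0.295 -1.777
v -2.82 -0.605 -2.343
v -2.22 0.339 -1.807
v -1.886 1.137 -2.697
v -3.854 -0.157 -2.863
v -3.52 0.641 -3.753
v -2.857 -0.391 -3.565
v -1.848 -0.085 -2.912
v -3.892 1.065 -2.648
v -2.883 1.371 -1.995
f 2 4 1
f 5 2 1
f 1 4 3
f 3 5 1
f 2 8 4
f 6 2 5
f 6 8 2
f 4 8 3
f 7 5 3
f 3 8 7
f 7 6 5
f 8 6 7
f 10 9 13
f 10 13 11
f 11 13 14
f 11 14 12
f 13 9 15
f 13 15 14
f 14 15 16
f 14 16 12
f 15 9 17
f 15 17 16
f 16 17 18
f 16 18 12
f 17 9 19
f 17 19 18
f 18 19 20
f 18 20 12
f 19 9 21
f 19 21 20
f 20 21 22
f 20 22 12
f 21 9 23
f 21 23 22
f 22 23 24
f 22 24 12
f 23 9 25
f 23 25 24
f 24 25 26
f 24 26 12
f 25 9 27
f 25 27 26
f 26 27 28
f 26 28 12
f 27 9 29
f 27 29 28
f 28 29 30
f 28 30 12
f 29 9 31
f 29 31 30
f 30 31 32
f 30 32 12
f 31 9 33
f 31 33 32
f 32 33 34
f 32 34 12
f 33 9 10
f 33 10 34
f 34 10 11
f 34 11 12
f 35 46 40
f 35 40 36
f 35 36 42
f 35 42 45
f 35 45 46
f 36 40 44
f 40 46 39
f 46 45 37
f 45 42 41
f 42 36 43
f 38 44 39
f 38 39 37
f 38 37 41
f 38 41 43
f 38 43 44
f 39 44 40
f 37 39 46
f 41 37 45
f 43 41 42
f 44 43 36



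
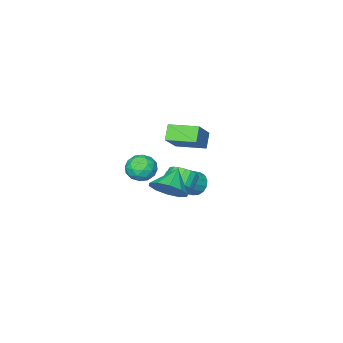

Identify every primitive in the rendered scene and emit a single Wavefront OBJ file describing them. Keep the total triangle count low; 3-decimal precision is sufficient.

v -0.668 0.783 -1.723
v -0.124 0.316 -1.325
v -0.849 -0.011 -0.719
v -1.392 0.457 -1.117
v -0.109 0.608 -1.15
v -0.833 0.281 -0.543
v -0.19 0.93 -1.073
v -0.915 0.604 -0.467
v -0.354 1.227 -1.109
v -1.079 0.9 -0.503
v -0.572 1.447 -1.251
v -1.297 1.121 -0.645
v -0.807 1.552 -1.475
v -1.531 1.226 -0.869
v -1.017 1.525 -1.742
v -1.742 1.198 -1.135
v -1.167 1.369 -2.005
v -1.892 1.042 -1.399
v -1.231 1.112 -2.22
v -1.956 0.785 -1.614
v -1.198 0.798 -2.349
v -1.922 0.471 -1.742
v -1.072 0.481 -2.369
v -1.797 0.155 -1.763
v -0.877 0.217 -2.278
v -1.602 -0.109 -1.672
v -0.645 0.051 -2.091
v -1.37 -0.276 -1.485
v -0.418 0.011 -1.84
v -1.143 -0.315 -1.234
v -0.233 0.105 -1.57
v -0.958 -0.222 -0.963
v 0.484 1.959 2.348
v -0.057 1.557 3.06
v -0.327 3.34 2.511
v -0.868 2.939 3.223
v 1.648 2.501 3.537
v 1.107 2.1 4.249
v 0.837 3.883 3.7
v 0.296 3.481 4.412
v -3.302 -0.706 -3.419
v -2.976 -0.187 -3.885
v -1.432 -0.295 -2.928
v -1.758 -0.814 -2.461
v -3.142 0.027 -3.593
v -1.599 -0.081 -2.636
v -3.351 0.045 -3.254
v -1.808 -0.063 -2.297
v -3.547 -0.139 -2.959
v -2.003 -0.247 -2.002
v -3.677 -0.474 -2.788
v -2.133 -0.582 -1.83
v -3.707 -0.872 -2.785
v -2.163 -0.98 -1.827
v -3.628 -1.225 -2.952
v -2.084 -1.333 -1.995
v -3.461 -1.439 -3.244
v -1.918 -1.547 -2.287
v -3.252 -1.457 -3.583
v -1.709 -1.565 -2.626
v -3.057 -1.273 -3.878
v -1.513 -1.381 -2.921
v -2.927 -0.938 -4.05
v -1.383 -1.046 -3.092
v -2.897 -0.54 -4.053
v -1.353 -0.648 -3.095
v 2.613 2.335 2.1
v 3.122 1.639 2.097
v 1.958 1.861 0.963
v 2.467 1.165 0.96
v 1.88 1.267 1.583
v 2.284 1.559 2.285
v 2.796 1.941 0.775
v 3.2 2.233 1.477
v 3.235 1.395 1.278
v 2.669 0.979 1.777
v 2.411 2.521 1.283
v 1.845 2.105 1.782
v 2.925 2.028 2.198
v 2.155 1.472 0.862
v 1.81 1.531 1.228
v 2.109 1.122 1.226
v 2.433 1.982 2.309
v 2.732 1.573 2.307
v 2.002 1.354 2.005
v 2.348 1.927 0.753
v 2.647 1.518 0.751
v 2.971 2.378 1.834
v 3.27 1.969 1.832
v 3.078 2.146 1.055
v 3.291 1.476 1.715
v 2.906 1.198 1.046
v 3.099 1.654 0.938
v 3.337 1.826 1.351
v 2.958 1.231 2.008
v 2.573 0.953 1.34
v 2.228 1.013 1.706
v 2.466 1.185 2.119
v 3.024 1.088 1.527
v 2.507 2.547 1.72
v 2.122 2.269 1.052
v 2.614 2.315 0.941
v 2.852 2.487 1.354
v 2.174 2.302 2.014
v 1.789 2.024 1.345
v 1.743 1.674 1.709
v 1.981 1.846 2.122
v 2.056 2.412 1.533
v 1.918 3.053 0.301
v 2.596 3.027 1.103
v 0.862 2.587 1.179
v 2.324 3.616 1.089
v 1.897 3.99 0.774
v 1.479 4.006 0.278
v 1.228 3.658 -0.209
v 1.241 3.079 -0.501
v 1.512 2.489 -0.486
v 1.939 2.115 -0.171
v 2.358 2.099 0.324
v 2.608 2.448 0.811
f 2 1 5
f 2 5 3
f 3 5 6
f 3 6 4
f 5 1 7
f 5 7 6
f 6 7 8
f 6 8 4
f 7 1 9
f 7 9 8
f 8 9 10
f 8 10 4
f 9 1 11
f 9 11 10
f 10 11 12
f 10 12 4
f 11 1 13
f 11 13 12
f 12 13 14
f 12 14 4
f 13 1 15
f 13 15 14
f 14 15 16
f 14 16 4
f 15 1 17
f 15 17 16
f 16 17 18
f 16 18 4
f 17 1 19
f 17 19 18
f 18 19 20
f 18 20 4
f 19 1 21
f 19 21 20
f 20 21 22
f 20 22 4
f 21 1 23
f 21 23 22
f 22 23 24
f 22 24 4
f 23 1 25
f 23 25 24
f 24 25 26
f 24 26 4
f 25 1 27
f 25 27 26
f 26 27 28
f 26 28 4
f 27 1 29
f 27 29 28
f 28 29 30
f 28 30 4
f 29 1 31
f 29 31 30
f 30 31 32
f 30 32 4
f 31 1 2
f 31 2 32
f 32 2 3
f 32 3 4
f 34 36 33
f 37 34 33
f 33 36 35
f 35 37 33
f 34 40 36
f 38 34 37
f 38 40 34
f 36 40 35
f 39 37 35
f 35 40 39
f 39 38 37
f 40 38 39
f 42 41 45
f 42 45 43
f 43 45 46
f 43 46 44
f 45 41 47
f 45 47 46
f 46 47 48
f 46 48 44
f 47 41 49
f 47 49 48
f 48 49 50
f 48 50 44
f 49 41 51
f 49 51 50
f 50 51 52
f 50 52 44
f 51 41 53
f 51 53 52
f 52 53 54
f 52 54 44
f 53 41 55
f 53 55 54
f 54 55 56
f 54 56 44
f 55 41 57
f 55 57 56
f 56 57 58
f 56 58 44
f 57 41 59
f 57 59 58
f 58 59 60
f 58 60 44
f 59 41 61
f 59 61 60
f 60 61 62
f 60 62 44
f 61 41 63
f 61 63 62
f 62 63 64
f 62 64 44
f 63 41 65
f 63 65 64
f 64 65 66
f 64 66 44
f 65 41 42
f 65 42 66
f 66 42 43
f 66 43 44
f 67 104 83
f 104 78 107
f 83 107 72
f 104 107 83
f 67 83 79
f 83 72 84
f 79 84 68
f 83 84 79
f 67 79 88
f 79 68 89
f 88 89 74
f 79 89 88
f 67 88 100
f 88 74 103
f 100 103 77
f 88 103 100
f 67 100 104
f 100 77 108
f 104 108 78
f 100 108 104
f 68 84 95
f 84 72 98
f 95 98 76
f 84 98 95
f 72 107 85
f 107 78 106
f 85 106 71
f 107 106 85
f 78 108 105
f 108 77 101
f 105 101 69
f 108 101 105
f 77 103 102
f 103 74 90
f 102 90 73
f 103 90 102
f 74 89 94
f 89 68 91
f 94 91 75
f 89 91 94
f 70 96 82
f 96 76 97
f 82 97 71
f 96 97 82
f 70 82 80
f 82 71 81
f 80 81 69
f 82 81 80
f 70 80 87
f 80 69 86
f 87 86 73
f 80 86 87
f 70 87 92
f 87 73 93
f 92 93 75
f 87 93 92
f 70 92 96
f 92 75 99
f 96 99 76
f 92 99 96
f 71 97 85
f 97 76 98
f 85 98 72
f 97 98 85
f 69 81 105
f 81 71 106
f 105 106 78
f 81 106 105
f 73 86 102
f 86 69 101
f 102 101 77
f 86 101 102
f 75 93 94
f 93 73 90
f 94 90 74
f 93 90 94
f 76 99 95
f 99 75 91
f 95 91 68
f 99 91 95
f 110 109 112
f 110 112 111
f 112 109 113
f 112 113 111
f 113 109 114
f 113 114 111
f 114 109 115
f 114 115 111
f 115 109 116
f 115 116 111
f 116 109 117
f 116 117 111
f 117 109 118
f 117 118 111
f 118 109 119
f 118 119 111
f 119 109 120
f 119 120 111
f 120 109 110
f 120 110 111



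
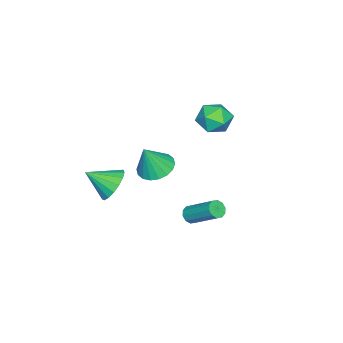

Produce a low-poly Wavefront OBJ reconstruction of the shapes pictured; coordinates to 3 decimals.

v 1.646 1.683 -0.152
v 2.593 1.848 -0.491
v 2.294 1.337 1.492
v 2.462 2.26 -0.352
v 2.169 2.558 -0.174
v 1.773 2.682 0.009
v 1.351 2.609 0.16
v 0.988 2.351 0.249
v 0.755 1.962 0.259
v 0.698 1.517 0.188
v 0.829 1.105 0.049
v 1.122 0.808 -0.129
v 1.519 0.684 -0.312
v 1.94 0.757 -0.463
v 2.304 1.014 -0.552
v 2.537 1.404 -0.562
v -4.273 3.375 0.316
v -3.195 3.283 0.366
v -4.405 1.657 -0.006
v -3.327 1.565 0.044
v -3.894 1.782 0.941
v -3.813 2.844 1.14
v -3.787 2.096 -0.78
v -3.706 3.158 -0.581
v -2.895 2.493 -0.311
v -2.961 2.299 0.752
v -4.639 2.641 -0.392
v -4.705 2.447 0.671
v 0.583 3.136 -4.192
v 1.133 3.097 -4.289
v 1.467 4.705 -3.046
v 0.917 4.744 -2.948
v 0.997 3.309 -4.527
v 1.332 4.917 -3.283
v 0.703 3.455 -4.636
v 1.037 5.063 -3.393
v 0.363 3.479 -4.576
v 0.697 5.087 -3.333
v 0.107 3.372 -4.369
v 0.442 4.98 -3.126
v 0.033 3.175 -4.094
v 0.367 4.783 -2.851
v 0.168 2.963 -3.857
v 0.503 4.571 -2.613
v 0.463 2.817 -3.747
v 0.797 4.425 -2.504
v 0.803 2.793 -3.807
v 1.137 4.401 -2.564
v 1.058 2.9 -4.014
v 1.393 4.508 -2.771
v 2.866 -0.093 -1.295
v 3.423 -0.442 -2.114
v 3.354 -1.407 -0.405
v 3.747 -0.151 -1.863
v 3.87 0.153 -1.482
v 3.762 0.4 -1.058
v 3.449 0.535 -0.688
v 3.003 0.525 -0.458
v 2.525 0.374 -0.419
v 2.126 0.116 -0.581
v 1.896 -0.19 -0.906
v 1.888 -0.474 -1.321
v 2.104 -0.671 -1.73
v 2.495 -0.735 -2.039
v 2.971 -0.652 -2.178
f 2 1 4
f 2 4 3
f 4 1 5
f 4 5 3
f 5 1 6
f 5 6 3
f 6 1 7
f 6 7 3
f 7 1 8
f 7 8 3
f 8 1 9
f 8 9 3
f 9 1 10
f 9 10 3
f 10 1 11
f 10 11 3
f 11 1 12
f 11 12 3
f 12 1 13
f 12 13 3
f 13 1 14
f 13 14 3
f 14 1 15
f 14 15 3
f 15 1 16
f 15 16 3
f 16 1 2
f 16 2 3
f 17 28 22
f 17 22 18
f 17 18 24
f 17 24 27
f 17 27 28
f 18 22 26
f 22 28 21
f 28 27 19
f 27 24 23
f 24 18 25
f 20 26 21
f 20 21 19
f 20 19 23
f 20 23 25
f 20 25 26
f 21 26 22
f 19 21 28
f 23 19 27
f 25 23 24
f 26 25 18
f 30 29 33
f 30 33 31
f 31 33 34
f 31 34 32
f 33 29 35
f 33 35 34
f 34 35 36
f 34 36 32
f 35 29 37
f 35 37 36
f 36 37 38
f 36 38 32
f 37 29 39
f 37 39 38
f 38 39 40
f 38 40 32
f 39 29 41
f 39 41 40
f 40 41 42
f 40 42 32
f 41 29 43
f 41 43 42
f 42 43 44
f 42 44 32
f 43 29 45
f 43 45 44
f 44 45 46
f 44 46 32
f 45 29 47
f 45 47 46
f 46 47 48
f 46 48 32
f 47 29 49
f 47 49 48
f 48 49 50
f 48 50 32
f 49 29 30
f 49 30 50
f 50 30 31
f 50 31 32
f 52 51 54
f 52 54 53
f 54 51 55
f 54 55 53
f 55 51 56
f 55 56 53
f 56 51 57
f 56 57 53
f 57 51 58
f 57 58 53
f 58 51 59
f 58 59 53
f 59 51 60
f 59 60 53
f 60 51 61
f 60 61 53
f 61 51 62
f 61 62 53
f 62 51 63
f 62 63 53
f 63 51 64
f 63 64 53
f 64 51 65
f 64 65 53
f 65 51 52
f 65 52 53



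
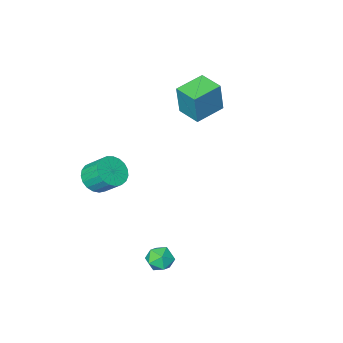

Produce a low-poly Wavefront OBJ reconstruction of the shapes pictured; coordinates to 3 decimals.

v 3.753 -4.301 -0.802
v 4.495 -3.862 -0.914
v 4.11 -2.98 -0.01
v 3.367 -3.419 0.102
v 4.278 -3.706 -1.158
v 3.893 -2.824 -0.254
v 3.971 -3.654 -1.341
v 3.585 -2.772 -0.437
v 3.625 -3.713 -1.43
v 3.24 -2.831 -0.527
v 3.302 -3.874 -1.411
v 2.916 -2.992 -0.507
v 3.056 -4.109 -1.286
v 2.671 -3.227 -0.383
v 2.931 -4.377 -1.078
v 2.546 -3.495 -0.175
v 2.948 -4.632 -0.822
v 2.563 -3.75 0.081
v 3.104 -4.829 -0.562
v 2.719 -3.948 0.341
v 3.372 -4.936 -0.344
v 2.987 -4.054 0.559
v 3.706 -4.932 -0.205
v 3.321 -4.051 0.698
v 4.048 -4.82 -0.169
v 3.663 -3.938 0.734
v 4.339 -4.618 -0.243
v 3.954 -3.736 0.661
v 4.529 -4.361 -0.413
v 4.143 -3.479 0.491
v 4.584 -4.093 -0.65
v 4.198 -3.211 0.253
v 3.196 1.48 -2.343
v 3.545 1.92 -2.818
v 4.195 1.38 -1.702
v 4.544 1.82 -2.177
v 4.019 2.094 -1.74
v 3.402 2.155 -2.136
v 4.338 1.145 -2.384
v 3.721 1.206 -2.78
v 4.251 1.713 -2.844
v 4.054 2.299 -2.445
v 3.686 1.001 -2.075
v 3.489 1.587 -1.676
v -1.85 -3.873 3.016
v -1.583 -3.728 4.719
v -2.049 -2.621 2.941
v -1.782 -2.476 4.644
v -0.318 -3.644 2.756
v -0.051 -3.499 4.459
v -0.517 -2.392 2.681
v -0.25 -2.247 4.384
f 2 1 5
f 2 5 3
f 3 5 6
f 3 6 4
f 5 1 7
f 5 7 6
f 6 7 8
f 6 8 4
f 7 1 9
f 7 9 8
f 8 9 10
f 8 10 4
f 9 1 11
f 9 11 10
f 10 11 12
f 10 12 4
f 11 1 13
f 11 13 12
f 12 13 14
f 12 14 4
f 13 1 15
f 13 15 14
f 14 15 16
f 14 16 4
f 15 1 17
f 15 17 16
f 16 17 18
f 16 18 4
f 17 1 19
f 17 19 18
f 18 19 20
f 18 20 4
f 19 1 21
f 19 21 20
f 20 21 22
f 20 22 4
f 21 1 23
f 21 23 22
f 22 23 24
f 22 24 4
f 23 1 25
f 23 25 24
f 24 25 26
f 24 26 4
f 25 1 27
f 25 27 26
f 26 27 28
f 26 28 4
f 27 1 29
f 27 29 28
f 28 29 30
f 28 30 4
f 29 1 31
f 29 31 30
f 30 31 32
f 30 32 4
f 31 1 2
f 31 2 32
f 32 2 3
f 32 3 4
f 33 44 38
f 33 38 34
f 33 34 40
f 33 40 43
f 33 43 44
f 34 38 42
f 38 44 37
f 44 43 35
f 43 40 39
f 40 34 41
f 36 42 37
f 36 37 35
f 36 35 39
f 36 39 41
f 36 41 42
f 37 42 38
f 35 37 44
f 39 35 43
f 41 39 40
f 42 41 34
f 46 48 45
f 49 46 45
f 45 48 47
f 47 49 45
f 46 52 48
f 50 46 49
f 50 52 46
f 48 52 47
f 51 49 47
f 47 52 51
f 51 50 49
f 52 50 51



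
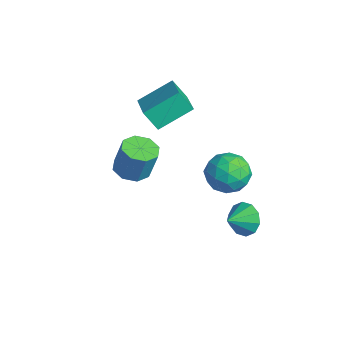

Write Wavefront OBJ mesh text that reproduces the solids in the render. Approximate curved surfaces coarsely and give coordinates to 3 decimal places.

v -2.896 -0.576 1.857
v -2.867 1.2 2.861
v -2.41 -0.015 0.851
v -2.381 1.76 1.855
v -0.879 -1.02 2.585
v -0.85 0.755 3.589
v -0.393 -0.46 1.579
v -0.364 1.316 2.583
v 2.889 2.6 -3.382
v 3.338 3.137 -2.71
v 3.291 1.56 -2.818
v 2.781 3.027 -2.518
v 2.265 2.754 -2.655
v 1.988 2.422 -3.07
v 2.055 2.158 -3.605
v 2.441 2.063 -4.054
v 2.998 2.174 -4.246
v 3.513 2.447 -4.109
v 3.79 2.779 -3.694
v 3.723 3.043 -3.159
v 2.502 1.897 0.783
v 3.474 2.485 0.515
v 3.546 0.435 1.365
v 4.518 1.023 1.097
v 3.854 1.371 1.991
v 3.209 2.274 1.632
v 3.811 0.646 0.248
v 3.166 1.549 -0.111
v 4.283 1.712 0.184
v 4.31 2.159 1.262
v 2.71 0.761 0.618
v 2.737 1.208 1.696
v 2.896 2.319 0.598
v 4.124 0.601 1.282
v 3.734 0.805 1.808
v 4.305 1.151 1.65
v 2.74 2.195 1.255
v 3.312 2.541 1.097
v 3.535 1.886 1.965
v 3.708 0.379 0.783
v 4.28 0.725 0.625
v 2.715 1.769 0.23
v 3.286 2.115 0.072
v 3.485 1.034 -0.085
v 3.943 2.21 0.246
v 4.557 1.351 0.588
v 4.141 1.13 0.089
v 3.762 1.661 -0.122
v 3.959 2.473 0.879
v 4.573 1.614 1.221
v 4.182 1.819 1.747
v 3.803 2.35 1.536
v 4.434 2.019 0.685
v 2.447 1.306 0.659
v 3.061 0.447 1.001
v 3.217 0.57 0.344
v 2.838 1.101 0.133
v 2.463 1.569 1.292
v 3.077 0.71 1.634
v 3.258 1.259 2.002
v 2.879 1.79 1.791
v 2.586 0.901 1.195
v 0.999 -2.291 0.385
v 1.655 -1.686 0.123
v 2.017 -1.364 1.774
v 1.361 -1.969 2.035
v 1.018 -1.379 0.203
v 1.379 -1.057 1.854
v 0.37 -1.606 0.389
v 0.731 -1.285 2.04
v 0.09 -2.235 0.573
v 0.452 -1.913 2.223
v 0.343 -2.896 0.646
v 0.705 -2.574 2.297
v 0.981 -3.203 0.566
v 1.342 -2.881 2.217
v 1.629 -2.975 0.38
v 1.99 -2.654 2.031
v 1.908 -2.347 0.197
v 2.27 -2.025 1.847
f 2 4 1
f 5 2 1
f 1 4 3
f 3 5 1
f 2 8 4
f 6 2 5
f 6 8 2
f 4 8 3
f 7 5 3
f 3 8 7
f 7 6 5
f 8 6 7
f 10 9 12
f 10 12 11
f 12 9 13
f 12 13 11
f 13 9 14
f 13 14 11
f 14 9 15
f 14 15 11
f 15 9 16
f 15 16 11
f 16 9 17
f 16 17 11
f 17 9 18
f 17 18 11
f 18 9 19
f 18 19 11
f 19 9 20
f 19 20 11
f 20 9 10
f 20 10 11
f 21 58 37
f 58 32 61
f 37 61 26
f 58 61 37
f 21 37 33
f 37 26 38
f 33 38 22
f 37 38 33
f 21 33 42
f 33 22 43
f 42 43 28
f 33 43 42
f 21 42 54
f 42 28 57
f 54 57 31
f 42 57 54
f 21 54 58
f 54 31 62
f 58 62 32
f 54 62 58
f 22 38 49
f 38 26 52
f 49 52 30
f 38 52 49
f 26 61 39
f 61 32 60
f 39 60 25
f 61 60 39
f 32 62 59
f 62 31 55
f 59 55 23
f 62 55 59
f 31 57 56
f 57 28 44
f 56 44 27
f 57 44 56
f 28 43 48
f 43 22 45
f 48 45 29
f 43 45 48
f 24 50 36
f 50 30 51
f 36 51 25
f 50 51 36
f 24 36 34
f 36 25 35
f 34 35 23
f 36 35 34
f 24 34 41
f 34 23 40
f 41 40 27
f 34 40 41
f 24 41 46
f 41 27 47
f 46 47 29
f 41 47 46
f 24 46 50
f 46 29 53
f 50 53 30
f 46 53 50
f 25 51 39
f 51 30 52
f 39 52 26
f 51 52 39
f 23 35 59
f 35 25 60
f 59 60 32
f 35 60 59
f 27 40 56
f 40 23 55
f 56 55 31
f 40 55 56
f 29 47 48
f 47 27 44
f 48 44 28
f 47 44 48
f 30 53 49
f 53 29 45
f 49 45 22
f 53 45 49
f 64 63 67
f 64 67 65
f 65 67 68
f 65 68 66
f 67 63 69
f 67 69 68
f 68 69 70
f 68 70 66
f 69 63 71
f 69 71 70
f 70 71 72
f 70 72 66
f 71 63 73
f 71 73 72
f 72 73 74
f 72 74 66
f 73 63 75
f 73 75 74
f 74 75 76
f 74 76 66
f 75 63 77
f 75 77 76
f 76 77 78
f 76 78 66
f 77 63 79
f 77 79 78
f 78 79 80
f 78 80 66
f 79 63 64
f 79 64 80
f 80 64 65
f 80 65 66



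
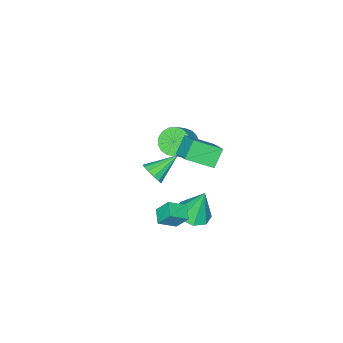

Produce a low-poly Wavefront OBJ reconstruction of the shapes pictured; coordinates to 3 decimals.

v -0.684 0.171 -2.216
v -0.943 0.803 -1.316
v -0.124 0.844 -2.528
v -0.383 1.477 -1.628
v 0.203 -0.297 -1.632
v -0.056 0.336 -0.732
v 0.763 0.377 -1.944
v 0.504 1.009 -1.044
v -2.662 -0.344 -4.081
v -1.985 -1.043 -3.775
v -2.978 0.184 -2.179
v -1.656 -0.349 -3.914
v -1.917 0.348 -4.15
v -2.614 0.639 -4.347
v -3.34 0.354 -4.388
v -3.669 -0.34 -4.249
v -3.408 -1.037 -4.012
v -2.711 -1.328 -3.816
v -2.628 1.07 2.865
v -1.534 0.067 3.673
v -2.09 2.213 3.557
v -0.997 1.209 4.365
v -1.823 1.231 1.975
v -0.73 0.227 2.783
v -1.286 2.373 2.667
v -0.192 1.37 3.475
v -4.139 -2.55 -0.418
v -3.528 -2.443 -1.097
v -2.649 -2.283 -0.281
v -3.261 -2.39 0.398
v -3.673 -2.034 -1.021
v -2.794 -1.875 -0.204
v -3.925 -1.744 -0.807
v -3.046 -1.584 0.01
v -4.226 -1.638 -0.503
v -3.348 -1.478 0.313
v -4.507 -1.741 -0.18
v -3.629 -1.581 0.636
v -4.704 -2.029 0.088
v -3.826 -1.87 0.904
v -4.772 -2.437 0.24
v -3.893 -2.277 1.057
v -4.694 -2.87 0.242
v -3.816 -2.711 1.058
v -4.49 -3.23 0.092
v -3.611 -3.071 0.909
v -4.205 -3.435 -0.175
v -3.326 -3.275 0.642
v -3.905 -3.436 -0.497
v -3.026 -3.276 0.32
v -3.659 -3.234 -0.801
v -2.78 -3.075 0.015
v -3.523 -2.876 -1.018
v -2.644 -2.716 -0.201
v -2.839 -3.594 -2.986
v -2.533 -3.887 -2.331
v -4.361 -3.146 -2.074
v -2.416 -3.463 -2.344
v -2.433 -3.082 -2.56
v -2.579 -2.862 -2.912
v -2.808 -2.876 -3.287
v -3.046 -3.117 -3.567
v -3.219 -3.51 -3.662
v -3.271 -3.93 -3.542
v -3.186 -4.243 -3.246
v -2.99 -4.35 -2.867
v -2.747 -4.217 -2.526
f 2 4 1
f 5 2 1
f 1 4 3
f 3 5 1
f 2 8 4
f 6 2 5
f 6 8 2
f 4 8 3
f 7 5 3
f 3 8 7
f 7 6 5
f 8 6 7
f 10 9 12
f 10 12 11
f 12 9 13
f 12 13 11
f 13 9 14
f 13 14 11
f 14 9 15
f 14 15 11
f 15 9 16
f 15 16 11
f 16 9 17
f 16 17 11
f 17 9 18
f 17 18 11
f 18 9 10
f 18 10 11
f 20 22 19
f 23 20 19
f 19 22 21
f 21 23 19
f 20 26 22
f 24 20 23
f 24 26 20
f 22 26 21
f 25 23 21
f 21 26 25
f 25 24 23
f 26 24 25
f 28 27 31
f 28 31 29
f 29 31 32
f 29 32 30
f 31 27 33
f 31 33 32
f 32 33 34
f 32 34 30
f 33 27 35
f 33 35 34
f 34 35 36
f 34 36 30
f 35 27 37
f 35 37 36
f 36 37 38
f 36 38 30
f 37 27 39
f 37 39 38
f 38 39 40
f 38 40 30
f 39 27 41
f 39 41 40
f 40 41 42
f 40 42 30
f 41 27 43
f 41 43 42
f 42 43 44
f 42 44 30
f 43 27 45
f 43 45 44
f 44 45 46
f 44 46 30
f 45 27 47
f 45 47 46
f 46 47 48
f 46 48 30
f 47 27 49
f 47 49 48
f 48 49 50
f 48 50 30
f 49 27 51
f 49 51 50
f 50 51 52
f 50 52 30
f 51 27 53
f 51 53 52
f 52 53 54
f 52 54 30
f 53 27 28
f 53 28 54
f 54 28 29
f 54 29 30
f 56 55 58
f 56 58 57
f 58 55 59
f 58 59 57
f 59 55 60
f 59 60 57
f 60 55 61
f 60 61 57
f 61 55 62
f 61 62 57
f 62 55 63
f 62 63 57
f 63 55 64
f 63 64 57
f 64 55 65
f 64 65 57
f 65 55 66
f 65 66 57
f 66 55 67
f 66 67 57
f 67 55 56
f 67 56 57



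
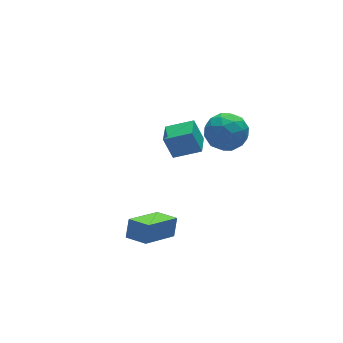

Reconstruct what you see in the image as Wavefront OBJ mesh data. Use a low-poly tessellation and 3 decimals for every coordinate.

v 2.305 0.055 2.816
v 3.283 0.253 3.313
v 3.117 -1.073 1.667
v 4.095 -0.875 2.164
v 3.302 -1.444 2.702
v 2.8 -0.747 3.412
v 3.6 -0.073 1.568
v 3.098 0.624 2.278
v 4.083 0.174 2.542
v 3.899 -0.673 3.242
v 2.501 -0.147 1.738
v 2.317 -0.994 2.438
v 2.722 0.253 3.165
v 3.678 -1.073 1.815
v 3.211 -1.407 2.131
v 3.786 -1.291 2.423
v 2.439 -0.335 3.224
v 3.013 -0.218 3.516
v 3.025 -1.215 3.157
v 3.387 -0.602 1.464
v 3.961 -0.485 1.756
v 2.614 0.471 2.557
v 3.189 0.587 2.849
v 3.375 0.395 1.823
v 3.768 0.323 3.004
v 4.245 -0.34 2.329
v 3.954 0.131 1.978
v 3.659 0.541 2.396
v 3.659 -0.175 3.416
v 4.137 -0.838 2.741
v 3.671 -1.172 3.057
v 3.376 -0.762 3.474
v 4.13 -0.221 2.962
v 2.263 0.018 2.239
v 2.741 -0.645 1.564
v 3.024 -0.058 1.506
v 2.729 0.352 1.923
v 2.155 -0.48 2.651
v 2.632 -1.143 1.976
v 2.741 -1.361 2.584
v 2.446 -0.951 3.002
v 2.27 -0.599 2.018
v 1.331 1.328 -0.2
v 1.022 1.742 1.004
v 1.974 2.326 -0.378
v 1.666 2.74 0.826
v 2.514 0.66 0.334
v 2.206 1.074 1.538
v 3.158 1.658 0.156
v 2.849 2.072 1.36
v -2.926 -4.155 0.495
v -2.577 -3.783 1.344
v -3.422 -3.187 0.275
v -3.073 -2.815 1.123
v -1.167 -3.485 -0.523
v -0.818 -3.113 0.325
v -1.663 -2.517 -0.744
v -1.314 -2.145 0.105
f 1 38 17
f 38 12 41
f 17 41 6
f 38 41 17
f 1 17 13
f 17 6 18
f 13 18 2
f 17 18 13
f 1 13 22
f 13 2 23
f 22 23 8
f 13 23 22
f 1 22 34
f 22 8 37
f 34 37 11
f 22 37 34
f 1 34 38
f 34 11 42
f 38 42 12
f 34 42 38
f 2 18 29
f 18 6 32
f 29 32 10
f 18 32 29
f 6 41 19
f 41 12 40
f 19 40 5
f 41 40 19
f 12 42 39
f 42 11 35
f 39 35 3
f 42 35 39
f 11 37 36
f 37 8 24
f 36 24 7
f 37 24 36
f 8 23 28
f 23 2 25
f 28 25 9
f 23 25 28
f 4 30 16
f 30 10 31
f 16 31 5
f 30 31 16
f 4 16 14
f 16 5 15
f 14 15 3
f 16 15 14
f 4 14 21
f 14 3 20
f 21 20 7
f 14 20 21
f 4 21 26
f 21 7 27
f 26 27 9
f 21 27 26
f 4 26 30
f 26 9 33
f 30 33 10
f 26 33 30
f 5 31 19
f 31 10 32
f 19 32 6
f 31 32 19
f 3 15 39
f 15 5 40
f 39 40 12
f 15 40 39
f 7 20 36
f 20 3 35
f 36 35 11
f 20 35 36
f 9 27 28
f 27 7 24
f 28 24 8
f 27 24 28
f 10 33 29
f 33 9 25
f 29 25 2
f 33 25 29
f 44 46 43
f 47 44 43
f 43 46 45
f 45 47 43
f 44 50 46
f 48 44 47
f 48 50 44
f 46 50 45
f 49 47 45
f 45 50 49
f 49 48 47
f 50 48 49
f 52 54 51
f 55 52 51
f 51 54 53
f 53 55 51
f 52 58 54
f 56 52 55
f 56 58 52
f 54 58 53
f 57 55 53
f 53 58 57
f 57 56 55
f 58 56 57



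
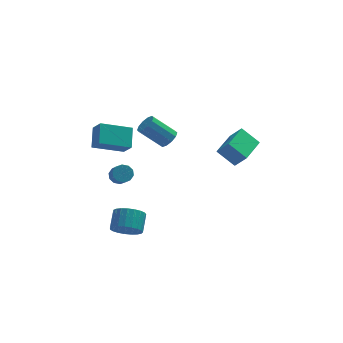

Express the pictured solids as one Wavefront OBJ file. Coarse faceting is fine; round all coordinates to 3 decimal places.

v -2.934 2.883 -2.374
v -2.304 2.848 -2.566
v -2.115 1.922 -1.778
v -2.746 1.957 -1.586
v -2.326 3.109 -2.253
v -2.138 2.183 -1.466
v -2.581 3.284 -1.987
v -2.392 2.358 -1.199
v -2.971 3.306 -1.868
v -2.782 2.38 -1.081
v -3.346 3.166 -1.942
v -3.158 2.24 -1.155
v -3.565 2.918 -2.182
v -3.376 1.992 -1.394
v -3.542 2.657 -2.494
v -3.354 1.731 -1.707
v -3.288 2.482 -2.761
v -3.099 1.556 -1.973
v -2.898 2.46 -2.879
v -2.709 1.534 -2.092
v -2.522 2.6 -2.805
v -2.334 1.674 -2.018
v -0.075 0.929 1.974
v 0.285 0.517 2.428
v -1.086 0.719 3.699
v -1.445 1.131 3.246
v 0.408 0.933 2.495
v -0.962 1.135 3.766
v 0.347 1.347 2.363
v -1.023 1.549 3.634
v 0.125 1.602 2.083
v -1.245 1.803 3.354
v -0.173 1.599 1.762
v -1.544 1.801 3.033
v -0.434 1.341 1.521
v -1.805 1.543 2.792
v -0.558 0.925 1.454
v -1.928 1.127 2.725
v -0.497 0.511 1.586
v -1.867 0.713 2.857
v -0.275 0.257 1.866
v -1.645 0.458 3.137
v 0.024 0.259 2.187
v -1.347 0.461 3.458
v 2.439 -1.686 2.475
v 3.065 -2.089 3.351
v 3.413 0.08 2.59
v 4.04 -0.323 3.467
v 3.44 -2.177 1.533
v 4.067 -2.58 2.41
v 4.415 -0.411 1.649
v 5.041 -0.814 2.525
v -4.682 -0.817 2.665
v -4.539 0.332 3.587
v -2.814 -0.489 1.967
v -2.672 0.66 2.889
v -4.268 -1.5 3.451
v -4.126 -0.351 4.373
v -2.401 -1.172 2.753
v -2.258 -0.023 3.675
v -2.961 -4.486 -2.005
v -2.646 -3.986 -2.749
v -2.384 -2.975 -1.959
v -2.699 -3.474 -1.215
v -3.03 -3.892 -2.743
v -2.767 -2.88 -1.953
v -3.401 -3.9 -2.609
v -3.139 -2.888 -1.819
v -3.697 -4.009 -2.371
v -3.434 -2.997 -1.581
v -3.865 -4.201 -2.07
v -3.603 -3.189 -1.28
v -3.877 -4.442 -1.757
v -3.615 -3.43 -0.967
v -3.731 -4.691 -1.487
v -3.468 -3.679 -0.697
v -3.451 -4.904 -1.307
v -3.189 -3.892 -0.517
v -3.087 -5.045 -1.247
v -2.825 -4.033 -0.457
v -2.701 -5.089 -1.319
v -2.439 -4.078 -0.529
v -2.36 -5.029 -1.509
v -2.098 -4.018 -0.719
v -2.123 -4.875 -1.785
v -1.861 -3.864 -0.995
v -2.031 -4.654 -2.099
v -1.768 -3.642 -1.309
v -2.1 -4.404 -2.396
v -1.837 -3.392 -1.606
v -2.317 -4.167 -2.627
v -2.055 -3.156 -1.837
f 2 1 5
f 2 5 3
f 3 5 6
f 3 6 4
f 5 1 7
f 5 7 6
f 6 7 8
f 6 8 4
f 7 1 9
f 7 9 8
f 8 9 10
f 8 10 4
f 9 1 11
f 9 11 10
f 10 11 12
f 10 12 4
f 11 1 13
f 11 13 12
f 12 13 14
f 12 14 4
f 13 1 15
f 13 15 14
f 14 15 16
f 14 16 4
f 15 1 17
f 15 17 16
f 16 17 18
f 16 18 4
f 17 1 19
f 17 19 18
f 18 19 20
f 18 20 4
f 19 1 21
f 19 21 20
f 20 21 22
f 20 22 4
f 21 1 2
f 21 2 22
f 22 2 3
f 22 3 4
f 24 23 27
f 24 27 25
f 25 27 28
f 25 28 26
f 27 23 29
f 27 29 28
f 28 29 30
f 28 30 26
f 29 23 31
f 29 31 30
f 30 31 32
f 30 32 26
f 31 23 33
f 31 33 32
f 32 33 34
f 32 34 26
f 33 23 35
f 33 35 34
f 34 35 36
f 34 36 26
f 35 23 37
f 35 37 36
f 36 37 38
f 36 38 26
f 37 23 39
f 37 39 38
f 38 39 40
f 38 40 26
f 39 23 41
f 39 41 40
f 40 41 42
f 40 42 26
f 41 23 43
f 41 43 42
f 42 43 44
f 42 44 26
f 43 23 24
f 43 24 44
f 44 24 25
f 44 25 26
f 46 48 45
f 49 46 45
f 45 48 47
f 47 49 45
f 46 52 48
f 50 46 49
f 50 52 46
f 48 52 47
f 51 49 47
f 47 52 51
f 51 50 49
f 52 50 51
f 54 56 53
f 57 54 53
f 53 56 55
f 55 57 53
f 54 60 56
f 58 54 57
f 58 60 54
f 56 60 55
f 59 57 55
f 55 60 59
f 59 58 57
f 60 58 59
f 62 61 65
f 62 65 63
f 63 65 66
f 63 66 64
f 65 61 67
f 65 67 66
f 66 67 68
f 66 68 64
f 67 61 69
f 67 69 68
f 68 69 70
f 68 70 64
f 69 61 71
f 69 71 70
f 70 71 72
f 70 72 64
f 71 61 73
f 71 73 72
f 72 73 74
f 72 74 64
f 73 61 75
f 73 75 74
f 74 75 76
f 74 76 64
f 75 61 77
f 75 77 76
f 76 77 78
f 76 78 64
f 77 61 79
f 77 79 78
f 78 79 80
f 78 80 64
f 79 61 81
f 79 81 80
f 80 81 82
f 80 82 64
f 81 61 83
f 81 83 82
f 82 83 84
f 82 84 64
f 83 61 85
f 83 85 84
f 84 85 86
f 84 86 64
f 85 61 87
f 85 87 86
f 86 87 88
f 86 88 64
f 87 61 89
f 87 89 88
f 88 89 90
f 88 90 64
f 89 61 91
f 89 91 90
f 90 91 92
f 90 92 64
f 91 61 62
f 91 62 92
f 92 62 63
f 92 63 64

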